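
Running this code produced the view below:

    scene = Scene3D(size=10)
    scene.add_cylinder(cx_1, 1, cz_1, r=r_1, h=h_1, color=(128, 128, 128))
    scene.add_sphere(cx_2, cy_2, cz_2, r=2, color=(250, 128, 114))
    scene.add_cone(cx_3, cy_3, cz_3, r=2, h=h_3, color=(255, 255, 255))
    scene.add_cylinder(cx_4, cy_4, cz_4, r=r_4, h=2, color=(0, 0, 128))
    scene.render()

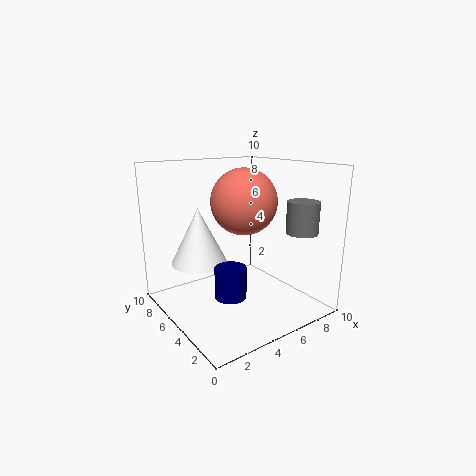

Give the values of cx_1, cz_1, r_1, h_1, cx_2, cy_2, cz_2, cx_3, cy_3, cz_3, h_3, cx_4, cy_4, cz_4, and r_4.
cx_1 = 7, cz_1 = 6, r_1 = 1, h_1 = 2, cx_2 = 4, cy_2 = 3, cz_2 = 8, cx_3 = 3, cy_3 = 7, cz_3 = 3, h_3 = 4, cx_4 = 3, cy_4 = 3, cz_4 = 2, r_4 = 1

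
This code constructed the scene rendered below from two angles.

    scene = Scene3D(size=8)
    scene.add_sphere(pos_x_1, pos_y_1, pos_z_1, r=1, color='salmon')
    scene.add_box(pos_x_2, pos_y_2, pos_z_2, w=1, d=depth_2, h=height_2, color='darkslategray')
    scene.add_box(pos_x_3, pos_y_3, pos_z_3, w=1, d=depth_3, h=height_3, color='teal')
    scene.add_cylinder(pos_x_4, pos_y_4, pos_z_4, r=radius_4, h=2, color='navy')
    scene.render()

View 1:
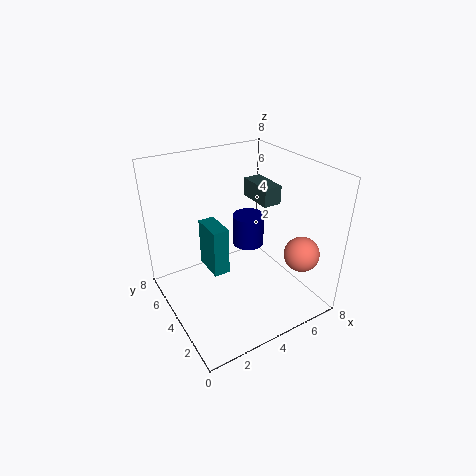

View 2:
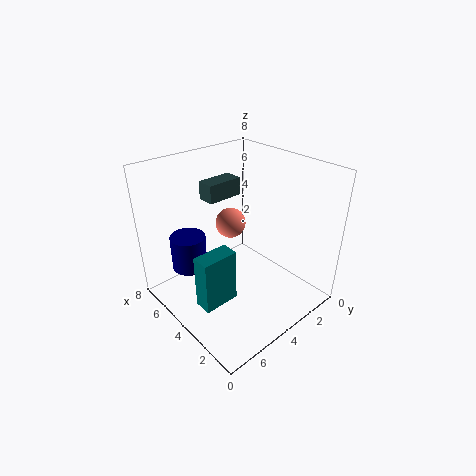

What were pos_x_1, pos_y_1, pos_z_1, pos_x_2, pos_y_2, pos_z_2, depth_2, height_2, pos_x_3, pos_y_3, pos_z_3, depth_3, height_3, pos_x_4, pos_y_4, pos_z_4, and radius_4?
pos_x_1 = 7; pos_y_1 = 2; pos_z_1 = 3; pos_x_2 = 5; pos_y_2 = 3; pos_z_2 = 6; depth_2 = 2; height_2 = 1; pos_x_3 = 3; pos_y_3 = 5; pos_z_3 = 1; depth_3 = 2; height_3 = 3; pos_x_4 = 6; pos_y_4 = 6; pos_z_4 = 2; radius_4 = 1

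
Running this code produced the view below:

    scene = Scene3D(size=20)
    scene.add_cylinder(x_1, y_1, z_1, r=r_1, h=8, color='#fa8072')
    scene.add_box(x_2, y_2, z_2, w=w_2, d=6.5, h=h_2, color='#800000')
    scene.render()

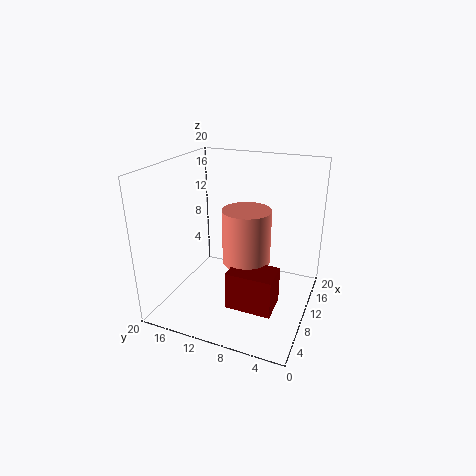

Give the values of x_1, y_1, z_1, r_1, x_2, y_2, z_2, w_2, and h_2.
x_1 = 12; y_1 = 9.5; z_1 = 5.5; r_1 = 3.5; x_2 = 6.5; y_2 = 4; z_2 = 0.5; w_2 = 4.5; h_2 = 5.5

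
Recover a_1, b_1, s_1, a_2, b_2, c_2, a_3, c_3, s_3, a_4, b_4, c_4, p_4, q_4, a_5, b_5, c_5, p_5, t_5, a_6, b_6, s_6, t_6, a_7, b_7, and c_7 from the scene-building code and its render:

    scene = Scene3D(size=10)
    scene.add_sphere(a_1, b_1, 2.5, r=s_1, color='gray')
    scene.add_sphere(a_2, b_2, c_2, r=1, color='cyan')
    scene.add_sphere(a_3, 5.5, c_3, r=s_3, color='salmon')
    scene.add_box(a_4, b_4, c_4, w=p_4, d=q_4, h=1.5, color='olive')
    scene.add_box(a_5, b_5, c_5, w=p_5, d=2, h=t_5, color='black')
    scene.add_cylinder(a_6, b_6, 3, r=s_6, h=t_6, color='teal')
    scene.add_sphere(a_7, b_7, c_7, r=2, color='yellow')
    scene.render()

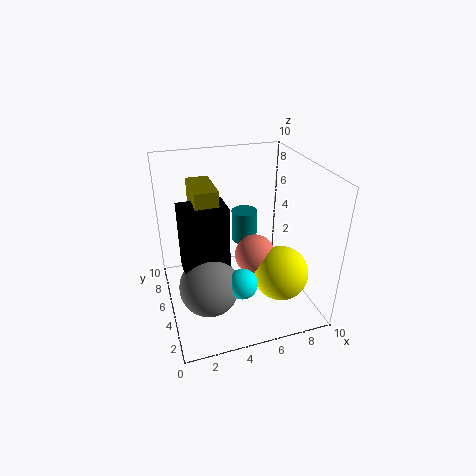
a_1 = 2.5, b_1 = 3.5, s_1 = 2, a_2 = 4.5, b_2 = 2.5, c_2 = 3, a_3 = 6.5, c_3 = 3, s_3 = 1.5, a_4 = 2, b_4 = 4, c_4 = 7.5, p_4 = 1.5, q_4 = 3, a_5 = 1, b_5 = 3.5, c_5 = 3.5, p_5 = 3, t_5 = 4.5, a_6 = 6.5, b_6 = 8, s_6 = 1, t_6 = 2.5, a_7 = 8, b_7 = 4, c_7 = 2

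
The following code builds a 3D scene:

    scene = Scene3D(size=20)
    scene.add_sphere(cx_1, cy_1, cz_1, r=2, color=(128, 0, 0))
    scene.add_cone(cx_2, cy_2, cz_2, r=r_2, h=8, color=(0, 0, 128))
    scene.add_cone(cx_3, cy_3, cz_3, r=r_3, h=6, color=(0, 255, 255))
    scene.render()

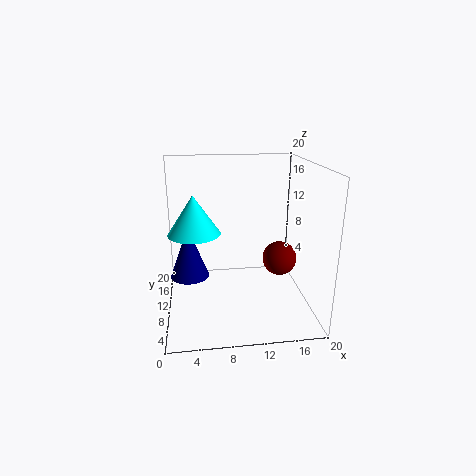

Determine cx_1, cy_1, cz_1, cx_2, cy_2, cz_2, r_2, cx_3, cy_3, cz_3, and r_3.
cx_1 = 14, cy_1 = 3, cz_1 = 10, cx_2 = 3, cy_2 = 15, cz_2 = 2, r_2 = 3, cx_3 = 4, cy_3 = 15, cz_3 = 9, r_3 = 4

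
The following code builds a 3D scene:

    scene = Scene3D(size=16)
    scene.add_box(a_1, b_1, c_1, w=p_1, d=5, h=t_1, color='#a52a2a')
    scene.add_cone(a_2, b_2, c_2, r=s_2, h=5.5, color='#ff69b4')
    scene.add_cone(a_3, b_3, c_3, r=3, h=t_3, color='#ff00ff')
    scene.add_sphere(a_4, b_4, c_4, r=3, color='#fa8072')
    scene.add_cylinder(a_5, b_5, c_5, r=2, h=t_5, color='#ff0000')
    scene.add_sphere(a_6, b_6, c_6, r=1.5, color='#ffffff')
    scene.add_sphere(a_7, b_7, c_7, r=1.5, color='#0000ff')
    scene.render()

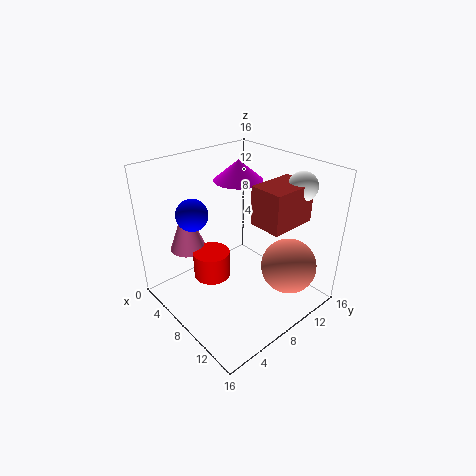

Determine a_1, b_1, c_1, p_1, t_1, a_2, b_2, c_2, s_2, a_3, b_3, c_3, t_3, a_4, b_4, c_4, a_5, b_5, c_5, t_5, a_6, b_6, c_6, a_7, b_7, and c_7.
a_1 = 10.5, b_1 = 7.5, c_1 = 11, p_1 = 3.5, t_1 = 4, a_2 = 4, b_2 = 4, c_2 = 6.5, s_2 = 2, a_3 = 3.5, b_3 = 12, c_3 = 12.5, t_3 = 2.5, a_4 = 13, b_4 = 11, c_4 = 5.5, a_5 = 7, b_5 = 5, c_5 = 4, t_5 = 3, a_6 = 13, b_6 = 12, c_6 = 14.5, a_7 = 8.5, b_7 = 2, c_7 = 13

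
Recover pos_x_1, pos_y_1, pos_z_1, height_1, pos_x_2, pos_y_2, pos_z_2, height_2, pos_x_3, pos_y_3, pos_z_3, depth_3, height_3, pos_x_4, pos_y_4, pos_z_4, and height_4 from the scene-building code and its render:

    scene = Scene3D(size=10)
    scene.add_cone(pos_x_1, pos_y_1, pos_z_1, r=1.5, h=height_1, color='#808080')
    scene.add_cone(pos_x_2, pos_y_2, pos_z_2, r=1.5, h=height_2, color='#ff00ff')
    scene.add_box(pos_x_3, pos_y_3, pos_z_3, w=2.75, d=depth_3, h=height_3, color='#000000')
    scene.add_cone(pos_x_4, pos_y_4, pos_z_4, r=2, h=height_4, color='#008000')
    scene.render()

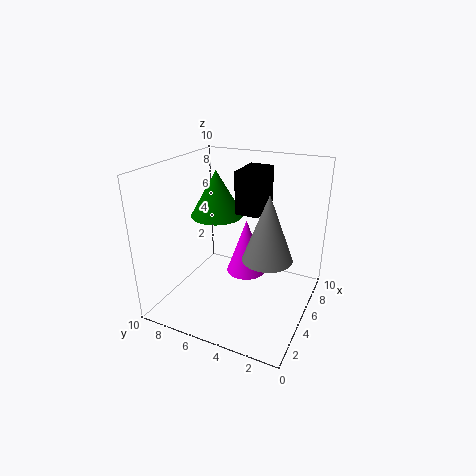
pos_x_1 = 2.75; pos_y_1 = 2; pos_z_1 = 5.25; height_1 = 4; pos_x_2 = 7; pos_y_2 = 5.25; pos_z_2 = 1.25; height_2 = 4.25; pos_x_3 = 5.5; pos_y_3 = 3.75; pos_z_3 = 6.5; depth_3 = 1.75; height_3 = 3; pos_x_4 = 7; pos_y_4 = 7.75; pos_z_4 = 5.5; height_4 = 3.5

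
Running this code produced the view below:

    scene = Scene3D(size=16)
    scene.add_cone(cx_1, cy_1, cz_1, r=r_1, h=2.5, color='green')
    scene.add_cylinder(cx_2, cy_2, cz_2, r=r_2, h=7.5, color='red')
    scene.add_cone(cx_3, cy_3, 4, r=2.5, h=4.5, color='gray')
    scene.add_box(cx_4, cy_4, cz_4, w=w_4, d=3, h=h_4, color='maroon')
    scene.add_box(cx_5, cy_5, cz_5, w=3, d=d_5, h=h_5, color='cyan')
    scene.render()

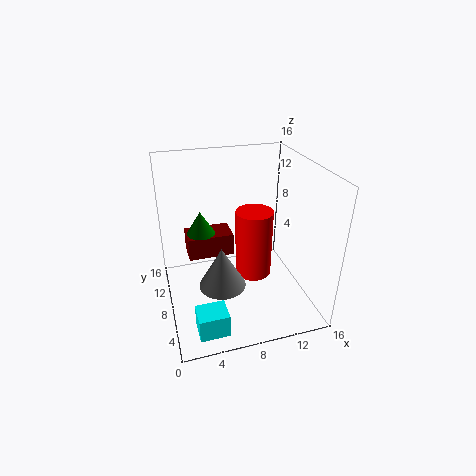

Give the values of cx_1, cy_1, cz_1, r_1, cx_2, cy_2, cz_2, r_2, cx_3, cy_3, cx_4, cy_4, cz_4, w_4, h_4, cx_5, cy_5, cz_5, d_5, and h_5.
cx_1 = 4
cy_1 = 8.5
cz_1 = 9
r_1 = 1.5
cx_2 = 9.5
cy_2 = 7
cz_2 = 4
r_2 = 2
cx_3 = 5.5
cy_3 = 5.5
cx_4 = 2.5
cy_4 = 8
cz_4 = 6
w_4 = 5
h_4 = 2.5
cx_5 = 2
cy_5 = 0.5
cz_5 = 1.5
d_5 = 2.5
h_5 = 2.5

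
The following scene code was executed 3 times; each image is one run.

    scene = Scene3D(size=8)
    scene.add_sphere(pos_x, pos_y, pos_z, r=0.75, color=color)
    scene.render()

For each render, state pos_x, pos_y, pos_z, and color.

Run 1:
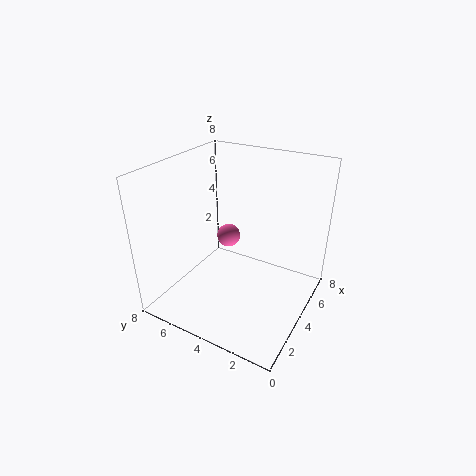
pos_x = 6.25; pos_y = 6; pos_z = 2.5; color = 'hotpink'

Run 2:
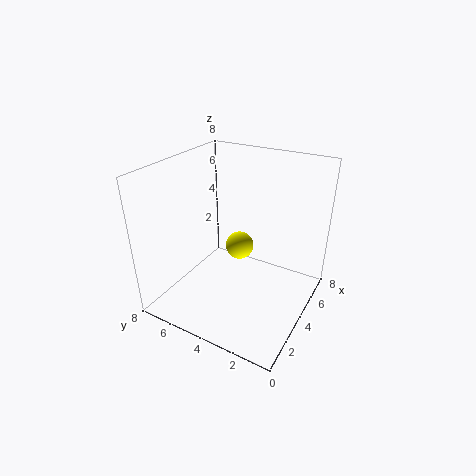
pos_x = 3.75; pos_y = 3.75; pos_z = 3.75; color = 'yellow'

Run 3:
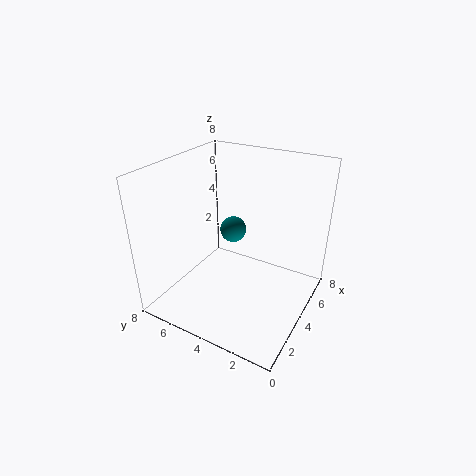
pos_x = 4.75; pos_y = 4.75; pos_z = 4; color = 'teal'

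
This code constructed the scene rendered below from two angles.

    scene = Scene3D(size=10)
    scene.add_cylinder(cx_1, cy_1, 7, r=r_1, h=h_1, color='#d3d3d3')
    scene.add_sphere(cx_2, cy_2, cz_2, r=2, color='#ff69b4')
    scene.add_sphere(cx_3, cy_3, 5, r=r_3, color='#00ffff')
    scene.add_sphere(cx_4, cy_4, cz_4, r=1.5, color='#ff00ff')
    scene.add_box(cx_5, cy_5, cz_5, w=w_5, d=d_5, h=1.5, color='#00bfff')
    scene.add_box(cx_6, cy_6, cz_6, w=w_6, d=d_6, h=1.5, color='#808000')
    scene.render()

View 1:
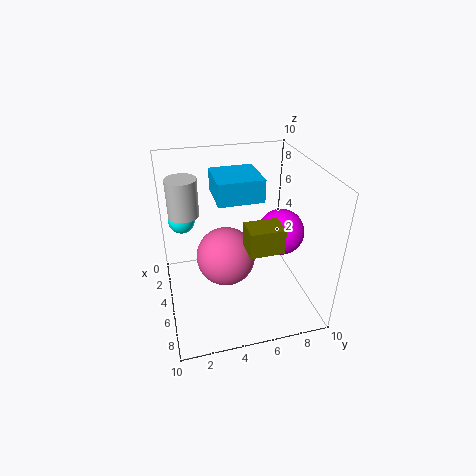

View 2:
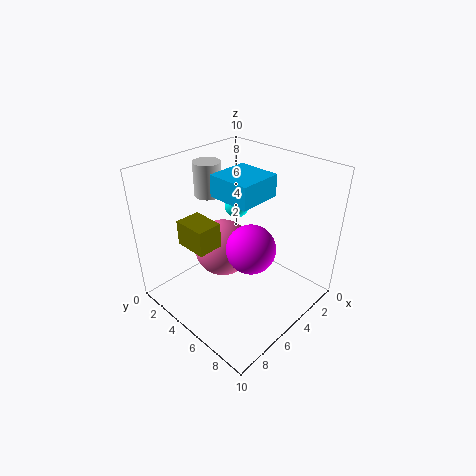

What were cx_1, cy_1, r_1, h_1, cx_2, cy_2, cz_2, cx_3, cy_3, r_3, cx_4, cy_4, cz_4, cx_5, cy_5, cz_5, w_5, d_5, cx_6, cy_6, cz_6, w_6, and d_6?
cx_1 = 4.5
cy_1 = 1.5
r_1 = 1
h_1 = 2.5
cx_2 = 5.5
cy_2 = 4
cz_2 = 4
cx_3 = 1.5
cy_3 = 1.5
r_3 = 1
cx_4 = 6.5
cy_4 = 7.5
cz_4 = 6
cx_5 = 3
cy_5 = 3.5
cz_5 = 8
w_5 = 3
d_5 = 3
cx_6 = 8
cy_6 = 4.5
cz_6 = 6.5
w_6 = 1.5
d_6 = 2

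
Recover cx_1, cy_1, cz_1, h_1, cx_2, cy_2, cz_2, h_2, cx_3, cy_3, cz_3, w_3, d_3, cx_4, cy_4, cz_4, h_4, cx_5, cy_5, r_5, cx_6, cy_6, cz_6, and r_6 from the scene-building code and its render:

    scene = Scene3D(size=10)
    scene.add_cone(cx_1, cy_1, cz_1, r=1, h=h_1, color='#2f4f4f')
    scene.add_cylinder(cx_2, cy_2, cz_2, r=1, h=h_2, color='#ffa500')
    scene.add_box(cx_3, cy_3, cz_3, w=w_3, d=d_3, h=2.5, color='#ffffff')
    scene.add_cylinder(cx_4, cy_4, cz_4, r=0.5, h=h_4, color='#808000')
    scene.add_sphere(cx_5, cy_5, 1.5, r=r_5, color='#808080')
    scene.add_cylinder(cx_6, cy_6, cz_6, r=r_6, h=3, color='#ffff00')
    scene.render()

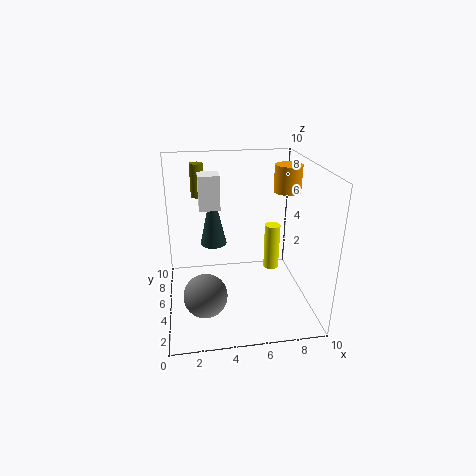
cx_1 = 3.5; cy_1 = 7.5; cz_1 = 3.5; h_1 = 4.5; cx_2 = 9; cy_2 = 7; cz_2 = 7.5; h_2 = 2; cx_3 = 2.5; cy_3 = 6.5; cz_3 = 6.5; w_3 = 1.5; d_3 = 1.5; cx_4 = 2.5; cy_4 = 8.5; cz_4 = 7; h_4 = 2.5; cx_5 = 2.5; cy_5 = 3.5; r_5 = 1.5; cx_6 = 7; cy_6 = 3.5; cz_6 = 3.5; r_6 = 0.5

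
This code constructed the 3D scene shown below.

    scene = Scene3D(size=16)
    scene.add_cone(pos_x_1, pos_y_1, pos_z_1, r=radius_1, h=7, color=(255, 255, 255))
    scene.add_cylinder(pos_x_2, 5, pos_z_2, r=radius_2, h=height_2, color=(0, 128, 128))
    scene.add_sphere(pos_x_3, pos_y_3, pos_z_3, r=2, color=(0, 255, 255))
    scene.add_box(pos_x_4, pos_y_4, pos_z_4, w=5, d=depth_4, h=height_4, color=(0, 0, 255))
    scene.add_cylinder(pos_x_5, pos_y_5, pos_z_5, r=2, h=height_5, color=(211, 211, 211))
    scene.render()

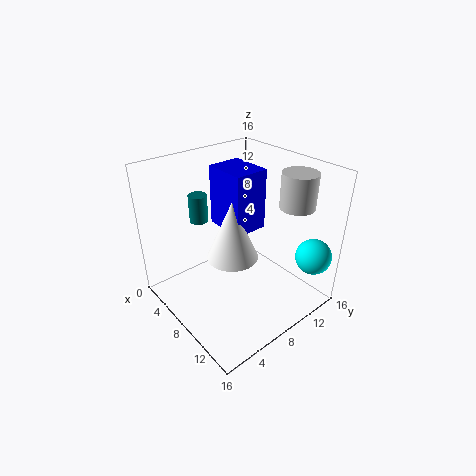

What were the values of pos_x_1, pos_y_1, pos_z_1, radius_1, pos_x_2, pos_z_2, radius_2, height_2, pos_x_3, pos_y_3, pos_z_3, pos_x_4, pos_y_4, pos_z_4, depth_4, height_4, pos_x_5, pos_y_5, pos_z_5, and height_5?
pos_x_1 = 7; pos_y_1 = 8; pos_z_1 = 5; radius_1 = 3; pos_x_2 = 5; pos_z_2 = 10; radius_2 = 1; height_2 = 3; pos_x_3 = 14; pos_y_3 = 14; pos_z_3 = 6; pos_x_4 = 3; pos_y_4 = 8; pos_z_4 = 8; depth_4 = 4; height_4 = 7; pos_x_5 = 11; pos_y_5 = 14; pos_z_5 = 11; height_5 = 4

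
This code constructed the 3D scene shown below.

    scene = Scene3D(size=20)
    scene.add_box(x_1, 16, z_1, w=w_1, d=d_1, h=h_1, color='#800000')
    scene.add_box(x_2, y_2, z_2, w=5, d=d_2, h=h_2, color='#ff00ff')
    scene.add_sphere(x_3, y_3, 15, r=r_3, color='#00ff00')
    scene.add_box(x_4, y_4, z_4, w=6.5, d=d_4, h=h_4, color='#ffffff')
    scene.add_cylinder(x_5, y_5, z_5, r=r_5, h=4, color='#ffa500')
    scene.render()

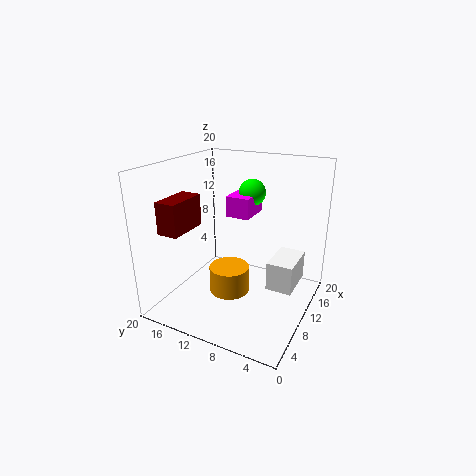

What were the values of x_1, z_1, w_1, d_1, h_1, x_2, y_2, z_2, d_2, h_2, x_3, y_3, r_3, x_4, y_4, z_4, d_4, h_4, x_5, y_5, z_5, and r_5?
x_1 = 4
z_1 = 11
w_1 = 6
d_1 = 3
h_1 = 4.5
x_2 = 12
y_2 = 9.5
z_2 = 12
d_2 = 3.5
h_2 = 3
x_3 = 15.5
y_3 = 10.5
r_3 = 2
x_4 = 13.5
y_4 = 3
z_4 = 0.5
d_4 = 4
h_4 = 4.5
x_5 = 11
y_5 = 12
z_5 = 0.5
r_5 = 3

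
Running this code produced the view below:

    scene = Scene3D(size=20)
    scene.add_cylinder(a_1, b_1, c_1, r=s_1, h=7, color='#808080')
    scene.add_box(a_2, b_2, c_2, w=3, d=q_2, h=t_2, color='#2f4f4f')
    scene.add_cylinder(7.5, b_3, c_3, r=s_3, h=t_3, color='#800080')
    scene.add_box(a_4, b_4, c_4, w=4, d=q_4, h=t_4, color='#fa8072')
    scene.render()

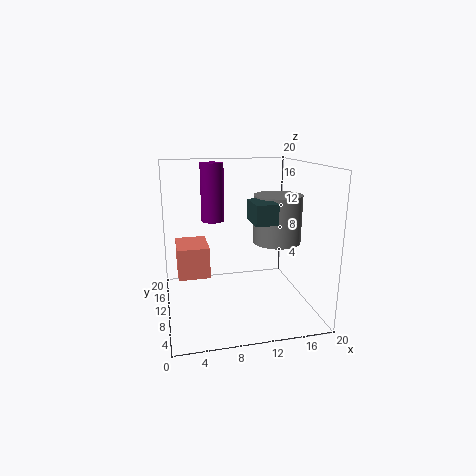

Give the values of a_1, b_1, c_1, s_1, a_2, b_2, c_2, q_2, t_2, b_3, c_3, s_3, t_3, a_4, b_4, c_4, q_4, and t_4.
a_1 = 16.25; b_1 = 11.5; c_1 = 8.5; s_1 = 3.5; a_2 = 11.5; b_2 = 6.25; c_2 = 12.5; q_2 = 4.75; t_2 = 2.75; b_3 = 16.25; c_3 = 11; s_3 = 1.75; t_3 = 8.75; a_4 = 1.5; b_4 = 6; c_4 = 6.25; q_4 = 5.25; t_4 = 4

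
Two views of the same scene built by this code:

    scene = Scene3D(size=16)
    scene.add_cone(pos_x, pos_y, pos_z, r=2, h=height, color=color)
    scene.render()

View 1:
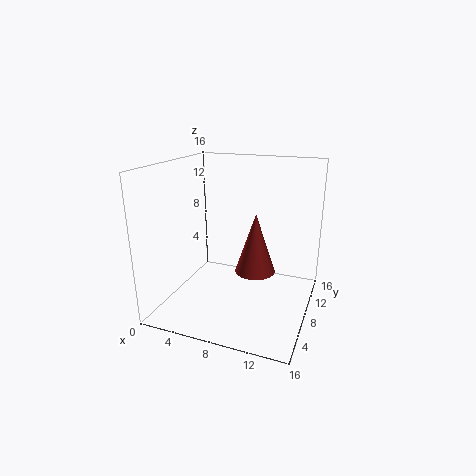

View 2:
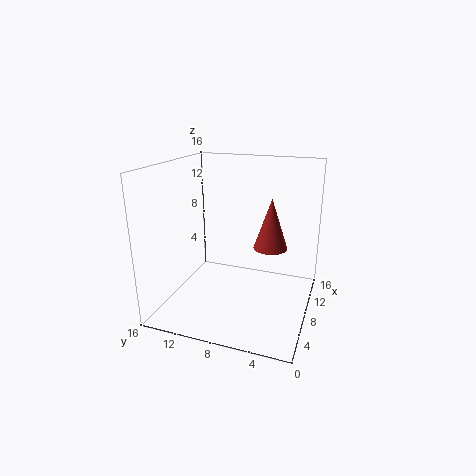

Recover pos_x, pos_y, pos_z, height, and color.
pos_x = 11; pos_y = 5; pos_z = 6; height = 6; color = 'brown'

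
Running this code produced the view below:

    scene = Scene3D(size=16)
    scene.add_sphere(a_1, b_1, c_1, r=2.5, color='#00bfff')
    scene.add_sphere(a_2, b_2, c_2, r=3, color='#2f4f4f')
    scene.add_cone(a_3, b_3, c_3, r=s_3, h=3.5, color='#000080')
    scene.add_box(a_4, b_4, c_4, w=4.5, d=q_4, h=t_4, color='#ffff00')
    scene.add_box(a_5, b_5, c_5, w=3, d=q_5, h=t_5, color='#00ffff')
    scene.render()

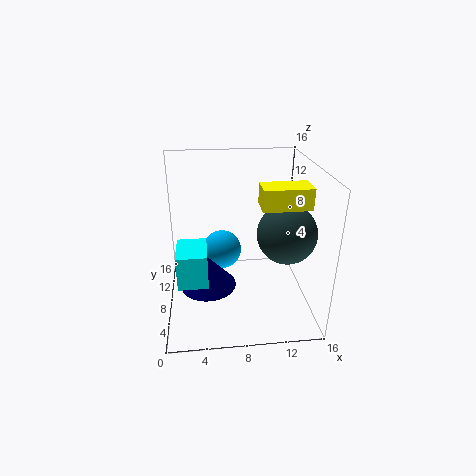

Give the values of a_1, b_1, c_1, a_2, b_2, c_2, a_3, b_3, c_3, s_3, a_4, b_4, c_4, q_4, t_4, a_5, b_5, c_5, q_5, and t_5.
a_1 = 6.5; b_1 = 13.5; c_1 = 3.5; a_2 = 12.5; b_2 = 4.5; c_2 = 10; a_3 = 4.5; b_3 = 6; c_3 = 3.5; s_3 = 3; a_4 = 9.5; b_4 = 2; c_4 = 13.5; q_4 = 2.5; t_4 = 2; a_5 = 1.5; b_5 = 2.5; c_5 = 5.5; q_5 = 4; t_5 = 3.5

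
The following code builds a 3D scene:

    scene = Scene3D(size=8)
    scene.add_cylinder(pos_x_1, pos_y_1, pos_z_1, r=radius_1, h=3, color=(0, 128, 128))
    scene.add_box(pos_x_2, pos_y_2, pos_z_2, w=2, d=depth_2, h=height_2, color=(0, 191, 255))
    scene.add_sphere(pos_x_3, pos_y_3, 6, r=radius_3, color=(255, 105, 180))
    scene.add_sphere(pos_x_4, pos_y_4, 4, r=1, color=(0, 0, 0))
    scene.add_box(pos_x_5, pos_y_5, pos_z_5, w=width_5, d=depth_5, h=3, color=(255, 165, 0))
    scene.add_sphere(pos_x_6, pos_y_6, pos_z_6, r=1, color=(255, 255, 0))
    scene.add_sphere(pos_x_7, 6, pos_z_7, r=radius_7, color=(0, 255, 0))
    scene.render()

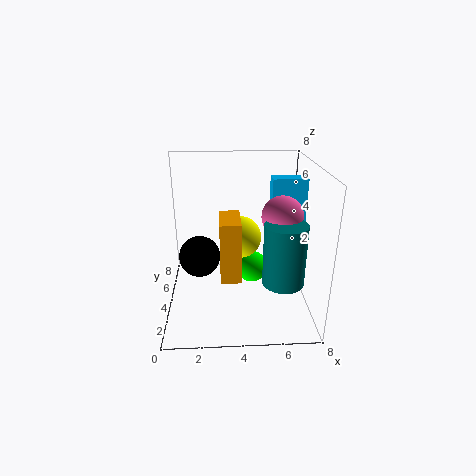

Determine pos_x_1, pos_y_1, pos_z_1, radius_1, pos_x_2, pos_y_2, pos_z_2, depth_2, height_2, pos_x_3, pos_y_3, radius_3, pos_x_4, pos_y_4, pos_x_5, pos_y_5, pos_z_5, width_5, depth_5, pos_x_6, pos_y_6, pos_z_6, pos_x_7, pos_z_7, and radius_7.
pos_x_1 = 6; pos_y_1 = 1; pos_z_1 = 3; radius_1 = 1; pos_x_2 = 6; pos_y_2 = 5; pos_z_2 = 4; depth_2 = 1; height_2 = 3; pos_x_3 = 6; pos_y_3 = 2; radius_3 = 1; pos_x_4 = 2; pos_y_4 = 2; pos_x_5 = 3; pos_y_5 = 1; pos_z_5 = 3; width_5 = 1; depth_5 = 2; pos_x_6 = 4; pos_y_6 = 2; pos_z_6 = 5; pos_x_7 = 5; pos_z_7 = 1; radius_7 = 1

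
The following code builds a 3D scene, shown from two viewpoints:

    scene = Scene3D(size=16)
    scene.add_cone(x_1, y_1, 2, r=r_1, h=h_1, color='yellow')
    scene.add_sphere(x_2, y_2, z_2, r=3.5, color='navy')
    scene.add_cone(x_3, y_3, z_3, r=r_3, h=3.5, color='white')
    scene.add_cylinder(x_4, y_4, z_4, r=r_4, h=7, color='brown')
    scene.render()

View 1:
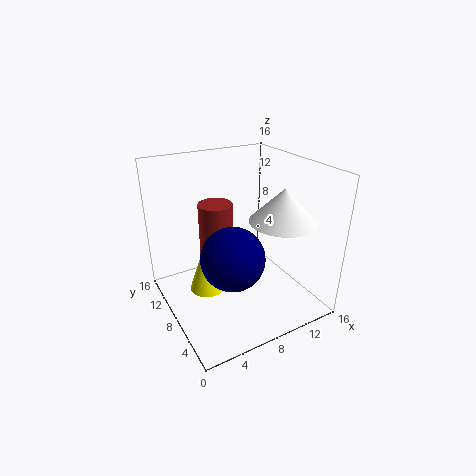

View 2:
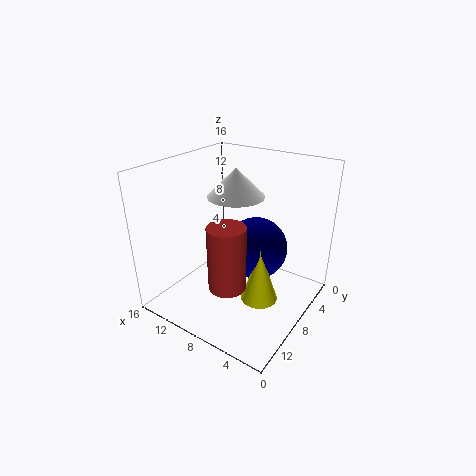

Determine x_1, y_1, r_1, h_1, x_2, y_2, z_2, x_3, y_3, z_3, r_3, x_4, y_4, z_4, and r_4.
x_1 = 4.5; y_1 = 9; r_1 = 2; h_1 = 6; x_2 = 6.5; y_2 = 6.5; z_2 = 6.5; x_3 = 11; y_3 = 4; z_3 = 11; r_3 = 3.5; x_4 = 7; y_4 = 11.5; z_4 = 4; r_4 = 2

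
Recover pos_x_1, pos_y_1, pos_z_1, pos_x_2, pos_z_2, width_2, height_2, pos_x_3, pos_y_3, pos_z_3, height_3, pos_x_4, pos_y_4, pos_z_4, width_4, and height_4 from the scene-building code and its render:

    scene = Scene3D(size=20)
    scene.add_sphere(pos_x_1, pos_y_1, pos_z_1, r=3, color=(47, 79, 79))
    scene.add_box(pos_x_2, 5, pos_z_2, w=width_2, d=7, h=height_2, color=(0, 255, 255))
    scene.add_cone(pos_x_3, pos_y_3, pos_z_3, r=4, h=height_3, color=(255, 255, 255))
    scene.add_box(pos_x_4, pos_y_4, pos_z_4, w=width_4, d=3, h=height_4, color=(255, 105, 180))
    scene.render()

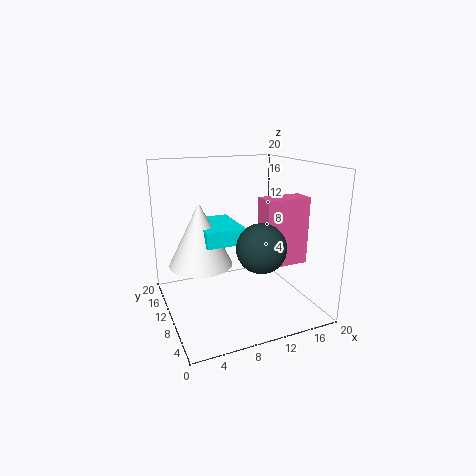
pos_x_1 = 10, pos_y_1 = 3, pos_z_1 = 11, pos_x_2 = 4, pos_z_2 = 11, width_2 = 5, height_2 = 2, pos_x_3 = 4, pos_y_3 = 8, pos_z_3 = 8, height_3 = 8, pos_x_4 = 12, pos_y_4 = 5, pos_z_4 = 7, width_4 = 6, height_4 = 9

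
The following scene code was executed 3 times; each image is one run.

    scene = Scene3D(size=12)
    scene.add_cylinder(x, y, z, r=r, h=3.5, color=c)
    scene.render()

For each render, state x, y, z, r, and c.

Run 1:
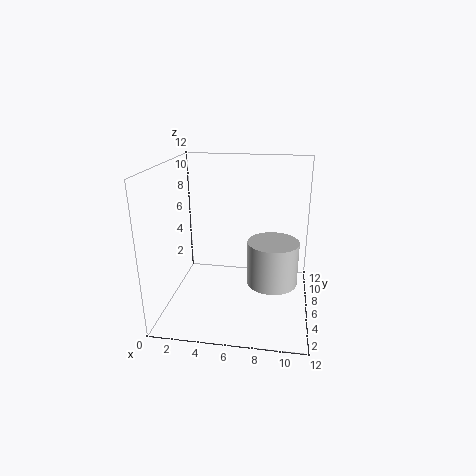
x = 9
y = 4.5
z = 3
r = 2
c = 'lightgray'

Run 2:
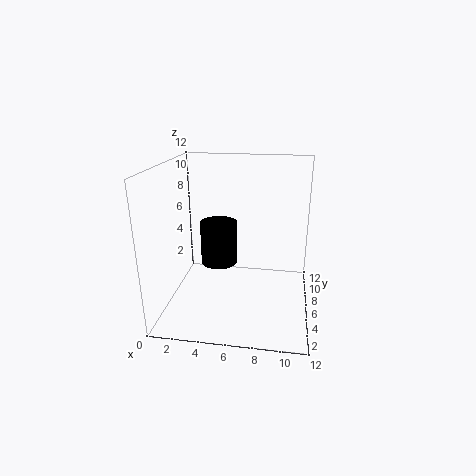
x = 4.5
y = 5.5
z = 4
r = 1.5
c = 'black'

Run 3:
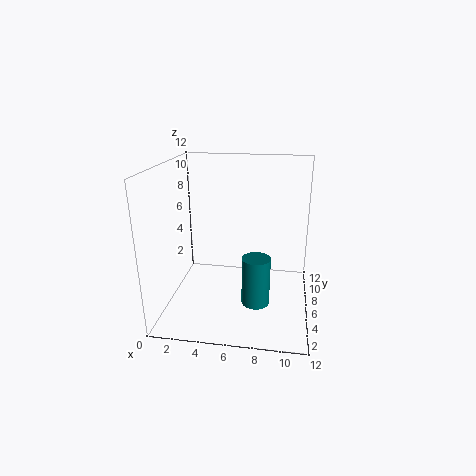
x = 8
y = 1.5
z = 3
r = 1
c = 'teal'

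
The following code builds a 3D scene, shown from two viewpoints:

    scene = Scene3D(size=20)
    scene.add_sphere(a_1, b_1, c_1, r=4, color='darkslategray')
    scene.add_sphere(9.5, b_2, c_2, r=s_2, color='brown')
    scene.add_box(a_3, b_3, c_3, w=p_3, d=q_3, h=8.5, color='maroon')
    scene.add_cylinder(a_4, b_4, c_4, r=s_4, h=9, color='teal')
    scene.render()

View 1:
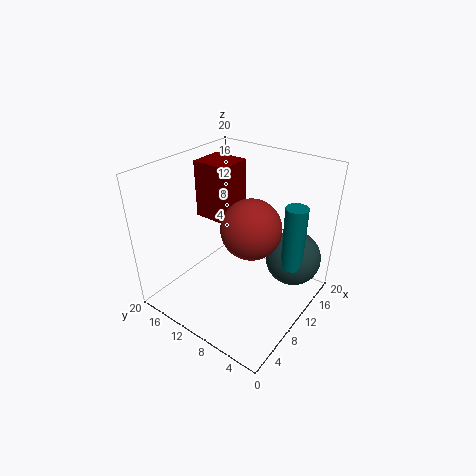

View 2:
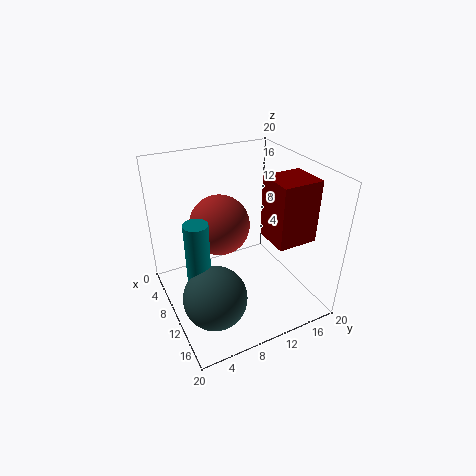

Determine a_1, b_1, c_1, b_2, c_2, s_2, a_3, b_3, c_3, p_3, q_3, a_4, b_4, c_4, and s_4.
a_1 = 15.5, b_1 = 4, c_1 = 6, b_2 = 7.5, c_2 = 12.5, s_2 = 4, a_3 = 11, b_3 = 13, c_3 = 10.5, p_3 = 5, q_3 = 5.5, a_4 = 13, b_4 = 3, c_4 = 6.5, s_4 = 1.5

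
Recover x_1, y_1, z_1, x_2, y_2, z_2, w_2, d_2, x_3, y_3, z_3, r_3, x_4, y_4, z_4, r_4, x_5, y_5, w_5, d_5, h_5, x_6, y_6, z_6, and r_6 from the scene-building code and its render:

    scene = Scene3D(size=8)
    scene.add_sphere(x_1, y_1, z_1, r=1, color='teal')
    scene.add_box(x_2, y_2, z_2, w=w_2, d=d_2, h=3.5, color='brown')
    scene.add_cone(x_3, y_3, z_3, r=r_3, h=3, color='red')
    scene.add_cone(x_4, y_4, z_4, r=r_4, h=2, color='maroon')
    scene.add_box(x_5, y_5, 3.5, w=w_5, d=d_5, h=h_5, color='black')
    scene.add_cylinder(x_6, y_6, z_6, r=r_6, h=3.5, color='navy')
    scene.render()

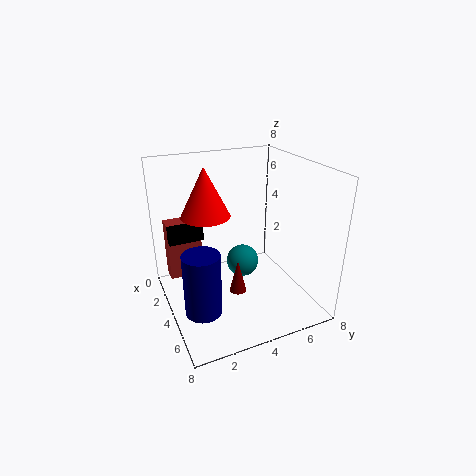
x_1 = 2.5; y_1 = 5; z_1 = 1.5; x_2 = 1; y_2 = 0.5; z_2 = 1; w_2 = 1; d_2 = 2; x_3 = 1.5; y_3 = 3; z_3 = 4.5; r_3 = 1.5; x_4 = 4; y_4 = 4; z_4 = 0.5; r_4 = 0.5; x_5 = 1; y_5 = 0.5; w_5 = 1.5; d_5 = 2; h_5 = 1; x_6 = 5; y_6 = 1.5; z_6 = 0.5; r_6 = 1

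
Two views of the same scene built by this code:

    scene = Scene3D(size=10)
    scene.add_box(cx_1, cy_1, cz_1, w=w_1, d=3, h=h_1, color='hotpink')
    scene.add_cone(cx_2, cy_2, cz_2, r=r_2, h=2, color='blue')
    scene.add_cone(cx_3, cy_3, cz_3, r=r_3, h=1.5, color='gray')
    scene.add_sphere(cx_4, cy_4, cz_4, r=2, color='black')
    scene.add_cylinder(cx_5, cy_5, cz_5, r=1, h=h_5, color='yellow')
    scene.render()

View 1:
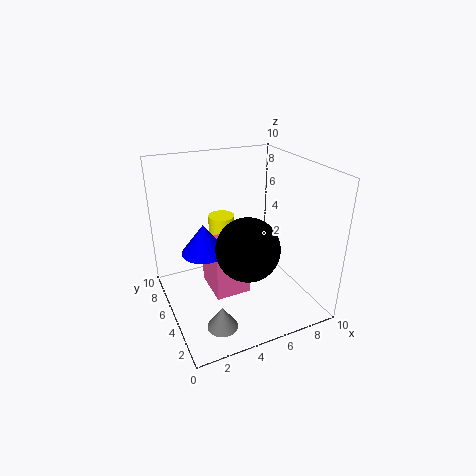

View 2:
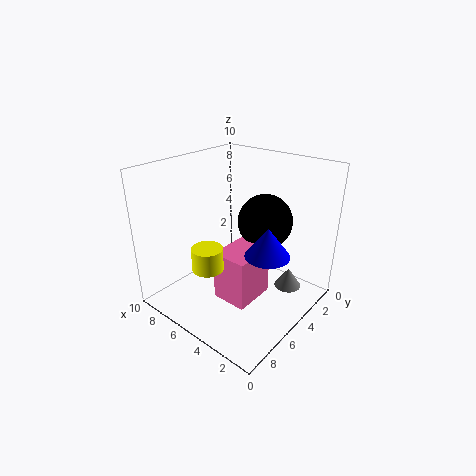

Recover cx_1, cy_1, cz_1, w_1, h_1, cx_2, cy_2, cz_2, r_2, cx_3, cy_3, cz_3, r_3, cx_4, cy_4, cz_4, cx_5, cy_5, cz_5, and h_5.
cx_1 = 3, cy_1 = 4, cz_1 = 1, w_1 = 2.5, h_1 = 3.5, cx_2 = 2.5, cy_2 = 5, cz_2 = 4.5, r_2 = 1.5, cx_3 = 2.5, cy_3 = 2, cz_3 = 0.5, r_3 = 1, cx_4 = 4.5, cy_4 = 2.5, cz_4 = 5.5, cx_5 = 5, cy_5 = 8, cz_5 = 4, h_5 = 1.5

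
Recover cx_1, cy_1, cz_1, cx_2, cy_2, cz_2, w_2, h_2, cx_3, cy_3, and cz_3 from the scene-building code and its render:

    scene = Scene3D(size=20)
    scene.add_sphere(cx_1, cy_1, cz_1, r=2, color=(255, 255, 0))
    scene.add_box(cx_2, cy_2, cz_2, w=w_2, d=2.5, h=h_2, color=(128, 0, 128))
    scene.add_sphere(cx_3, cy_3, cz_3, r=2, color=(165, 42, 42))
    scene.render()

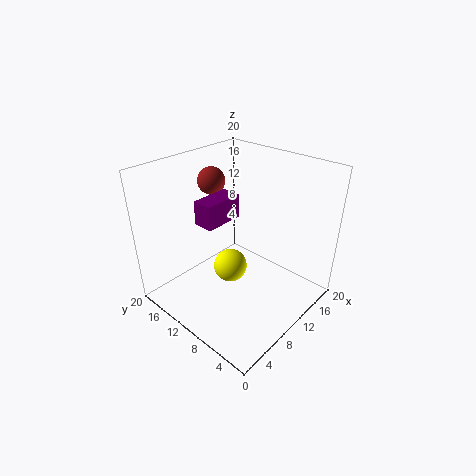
cx_1 = 5; cy_1 = 6.75; cz_1 = 9.75; cx_2 = 3.5; cy_2 = 8.5; cz_2 = 14.5; w_2 = 5; h_2 = 3; cx_3 = 11.5; cy_3 = 16.5; cz_3 = 16.25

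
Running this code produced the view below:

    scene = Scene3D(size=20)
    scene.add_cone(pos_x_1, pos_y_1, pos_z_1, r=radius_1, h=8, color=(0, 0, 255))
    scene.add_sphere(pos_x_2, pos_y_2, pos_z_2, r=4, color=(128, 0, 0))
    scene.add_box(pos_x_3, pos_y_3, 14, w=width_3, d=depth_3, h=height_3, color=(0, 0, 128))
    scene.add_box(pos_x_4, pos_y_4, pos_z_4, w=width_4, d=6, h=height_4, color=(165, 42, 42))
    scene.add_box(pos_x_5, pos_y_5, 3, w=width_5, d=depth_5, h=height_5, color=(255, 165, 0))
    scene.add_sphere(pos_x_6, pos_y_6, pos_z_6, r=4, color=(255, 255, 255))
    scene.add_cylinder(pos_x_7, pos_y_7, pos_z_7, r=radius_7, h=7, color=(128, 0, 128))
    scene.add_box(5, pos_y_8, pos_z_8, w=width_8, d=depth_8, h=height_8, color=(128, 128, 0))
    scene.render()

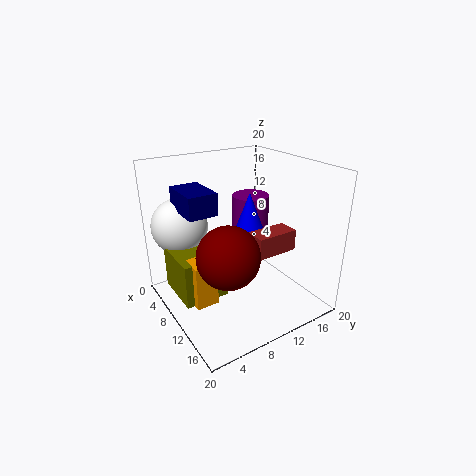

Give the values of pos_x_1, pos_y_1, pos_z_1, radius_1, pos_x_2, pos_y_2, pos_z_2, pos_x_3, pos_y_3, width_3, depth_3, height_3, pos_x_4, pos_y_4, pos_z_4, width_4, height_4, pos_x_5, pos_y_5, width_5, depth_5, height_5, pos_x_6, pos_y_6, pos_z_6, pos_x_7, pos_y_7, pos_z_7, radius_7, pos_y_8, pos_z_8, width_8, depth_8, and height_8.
pos_x_1 = 7
pos_y_1 = 14
pos_z_1 = 7
radius_1 = 3
pos_x_2 = 14
pos_y_2 = 6
pos_z_2 = 10
pos_x_3 = 4
pos_y_3 = 3
width_3 = 6
depth_3 = 4
height_3 = 3
pos_x_4 = 11
pos_y_4 = 11
pos_z_4 = 8
width_4 = 3
height_4 = 3
pos_x_5 = 10
pos_y_5 = 2
width_5 = 3
depth_5 = 3
height_5 = 6
pos_x_6 = 4
pos_y_6 = 4
pos_z_6 = 11
pos_x_7 = 3
pos_y_7 = 17
pos_z_7 = 6
radius_7 = 3
pos_y_8 = 1
pos_z_8 = 3
width_8 = 7
depth_8 = 6
height_8 = 6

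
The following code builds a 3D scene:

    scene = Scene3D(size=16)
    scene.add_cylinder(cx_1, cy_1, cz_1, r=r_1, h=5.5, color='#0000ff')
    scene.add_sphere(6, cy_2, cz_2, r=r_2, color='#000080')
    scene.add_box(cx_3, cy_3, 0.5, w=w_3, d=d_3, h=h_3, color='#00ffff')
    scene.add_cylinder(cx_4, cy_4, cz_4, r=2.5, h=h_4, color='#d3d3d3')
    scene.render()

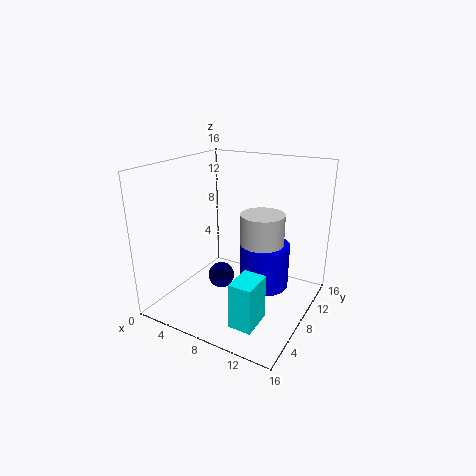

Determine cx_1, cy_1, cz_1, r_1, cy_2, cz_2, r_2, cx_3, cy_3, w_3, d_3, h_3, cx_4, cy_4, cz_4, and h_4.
cx_1 = 9.5
cy_1 = 12
cz_1 = 0.5
r_1 = 3
cy_2 = 7.5
cz_2 = 3
r_2 = 1.5
cx_3 = 10
cy_3 = 2.5
w_3 = 2.5
d_3 = 3.5
h_3 = 5
cx_4 = 10
cy_4 = 10
cz_4 = 7
h_4 = 3.5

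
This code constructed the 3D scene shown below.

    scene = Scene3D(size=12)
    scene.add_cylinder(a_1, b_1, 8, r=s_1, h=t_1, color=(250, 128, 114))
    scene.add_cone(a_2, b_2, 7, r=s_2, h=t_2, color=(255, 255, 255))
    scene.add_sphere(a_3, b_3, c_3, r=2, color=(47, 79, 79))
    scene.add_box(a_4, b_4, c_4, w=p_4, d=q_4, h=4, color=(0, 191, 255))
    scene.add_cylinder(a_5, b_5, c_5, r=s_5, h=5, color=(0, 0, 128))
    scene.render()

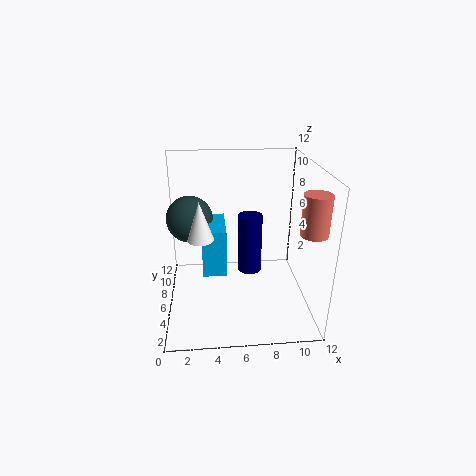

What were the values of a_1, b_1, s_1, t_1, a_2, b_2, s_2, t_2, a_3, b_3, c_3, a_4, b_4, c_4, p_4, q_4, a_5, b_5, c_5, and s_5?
a_1 = 11; b_1 = 2; s_1 = 1; t_1 = 3; a_2 = 3; b_2 = 4; s_2 = 1; t_2 = 3; a_3 = 2; b_3 = 8; c_3 = 7; a_4 = 3; b_4 = 5; c_4 = 3; p_4 = 2; q_4 = 4; a_5 = 7; b_5 = 6; c_5 = 3; s_5 = 1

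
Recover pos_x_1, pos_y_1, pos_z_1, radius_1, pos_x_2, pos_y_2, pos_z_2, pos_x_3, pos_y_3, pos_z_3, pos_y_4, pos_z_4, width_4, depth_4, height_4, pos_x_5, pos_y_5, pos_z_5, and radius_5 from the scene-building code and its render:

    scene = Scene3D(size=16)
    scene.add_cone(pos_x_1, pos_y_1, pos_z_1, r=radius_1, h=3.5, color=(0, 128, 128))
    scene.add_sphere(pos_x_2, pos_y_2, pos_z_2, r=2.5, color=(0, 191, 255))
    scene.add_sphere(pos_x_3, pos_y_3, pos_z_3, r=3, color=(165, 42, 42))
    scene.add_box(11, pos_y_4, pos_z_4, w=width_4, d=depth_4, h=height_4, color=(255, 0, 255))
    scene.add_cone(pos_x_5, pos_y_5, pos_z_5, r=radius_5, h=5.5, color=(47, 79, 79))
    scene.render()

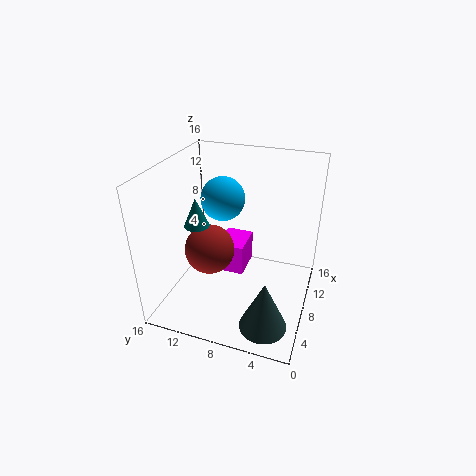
pos_x_1 = 9; pos_y_1 = 13.5; pos_z_1 = 8; radius_1 = 1.5; pos_x_2 = 10; pos_y_2 = 10.5; pos_z_2 = 11.5; pos_x_3 = 9; pos_y_3 = 12; pos_z_3 = 5; pos_y_4 = 8.5; pos_z_4 = 0.5; width_4 = 4.5; depth_4 = 3.5; height_4 = 4; pos_x_5 = 3; pos_y_5 = 3.5; pos_z_5 = 1; radius_5 = 2.5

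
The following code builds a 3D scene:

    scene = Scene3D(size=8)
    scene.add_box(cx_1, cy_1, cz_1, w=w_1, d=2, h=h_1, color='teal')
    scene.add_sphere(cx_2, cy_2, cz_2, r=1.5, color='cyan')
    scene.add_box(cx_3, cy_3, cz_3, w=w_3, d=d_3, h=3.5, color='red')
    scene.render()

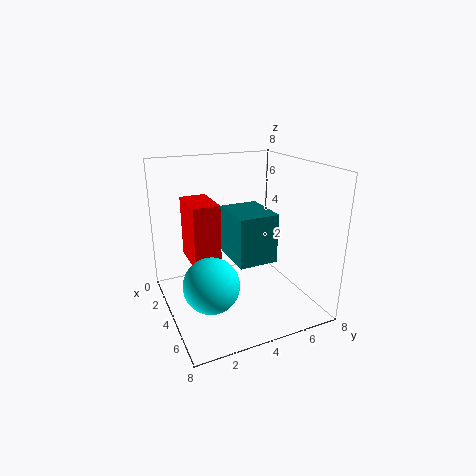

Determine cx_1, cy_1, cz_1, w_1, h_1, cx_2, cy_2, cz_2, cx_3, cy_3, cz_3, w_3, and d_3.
cx_1 = 4, cy_1 = 3, cz_1 = 3.5, w_1 = 2.5, h_1 = 2.5, cx_2 = 5, cy_2 = 2, cz_2 = 2, cx_3 = 1.5, cy_3 = 1.5, cz_3 = 2.5, w_3 = 2.5, d_3 = 1.5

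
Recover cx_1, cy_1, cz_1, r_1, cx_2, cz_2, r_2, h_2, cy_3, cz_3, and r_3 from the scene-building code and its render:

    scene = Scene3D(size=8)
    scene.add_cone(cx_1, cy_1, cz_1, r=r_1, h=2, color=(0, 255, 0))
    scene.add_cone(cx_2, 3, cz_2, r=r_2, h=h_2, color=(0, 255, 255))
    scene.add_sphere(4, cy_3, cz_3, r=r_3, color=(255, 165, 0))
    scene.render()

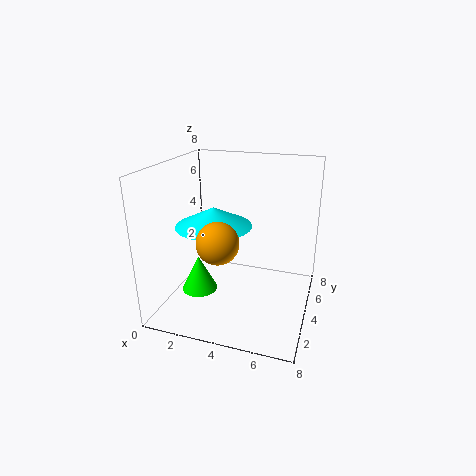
cx_1 = 2
cy_1 = 3
cz_1 = 1
r_1 = 1
cx_2 = 3
cz_2 = 5
r_2 = 2
h_2 = 1
cy_3 = 1
cz_3 = 5
r_3 = 1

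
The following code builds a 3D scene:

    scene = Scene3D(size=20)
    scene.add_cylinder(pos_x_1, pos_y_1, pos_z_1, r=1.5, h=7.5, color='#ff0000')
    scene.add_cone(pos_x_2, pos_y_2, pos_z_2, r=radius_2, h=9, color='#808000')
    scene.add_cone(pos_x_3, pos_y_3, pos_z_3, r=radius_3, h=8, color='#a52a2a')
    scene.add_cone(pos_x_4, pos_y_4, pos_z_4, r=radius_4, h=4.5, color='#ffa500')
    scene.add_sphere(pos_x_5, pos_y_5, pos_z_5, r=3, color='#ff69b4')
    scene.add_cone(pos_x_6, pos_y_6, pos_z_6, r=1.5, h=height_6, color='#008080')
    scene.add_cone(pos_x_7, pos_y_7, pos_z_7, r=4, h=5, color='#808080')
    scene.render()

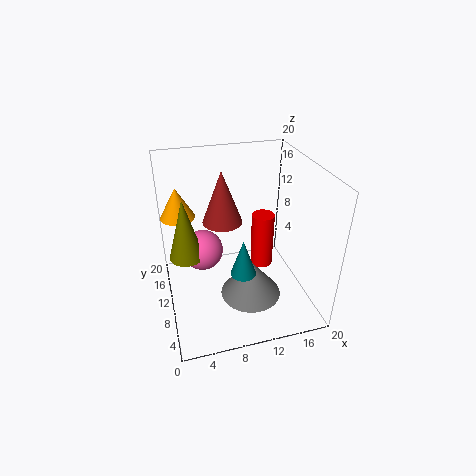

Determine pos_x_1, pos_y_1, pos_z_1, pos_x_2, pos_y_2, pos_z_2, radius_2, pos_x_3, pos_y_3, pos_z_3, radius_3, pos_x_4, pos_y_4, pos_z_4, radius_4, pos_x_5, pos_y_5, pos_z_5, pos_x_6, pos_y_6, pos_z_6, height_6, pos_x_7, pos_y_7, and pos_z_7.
pos_x_1 = 13, pos_y_1 = 8.5, pos_z_1 = 6.5, pos_x_2 = 3, pos_y_2 = 12.5, pos_z_2 = 6.5, radius_2 = 2.5, pos_x_3 = 9, pos_y_3 = 15, pos_z_3 = 10, radius_3 = 3, pos_x_4 = 2.5, pos_y_4 = 15.5, pos_z_4 = 11.5, radius_4 = 2.5, pos_x_5 = 5.5, pos_y_5 = 13.5, pos_z_5 = 6.5, pos_x_6 = 8.5, pos_y_6 = 2.5, pos_z_6 = 10, height_6 = 4.5, pos_x_7 = 10.5, pos_y_7 = 5.5, pos_z_7 = 4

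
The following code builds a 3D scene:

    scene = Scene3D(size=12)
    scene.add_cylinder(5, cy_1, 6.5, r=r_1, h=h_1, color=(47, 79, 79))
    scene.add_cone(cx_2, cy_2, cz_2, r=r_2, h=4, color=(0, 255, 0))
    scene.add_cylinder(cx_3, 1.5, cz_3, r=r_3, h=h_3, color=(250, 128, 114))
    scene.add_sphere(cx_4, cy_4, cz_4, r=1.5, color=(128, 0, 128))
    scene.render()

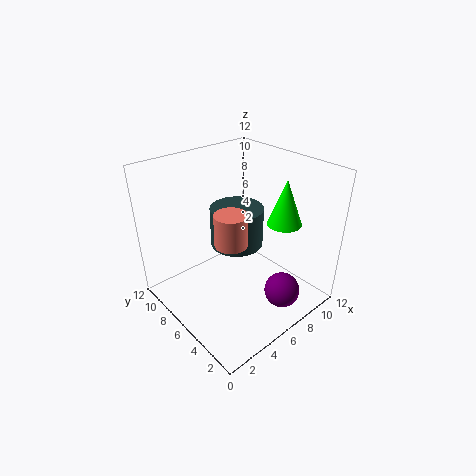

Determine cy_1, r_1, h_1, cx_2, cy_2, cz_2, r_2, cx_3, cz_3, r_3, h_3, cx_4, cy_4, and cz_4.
cy_1 = 5
r_1 = 2
h_1 = 3
cx_2 = 10
cy_2 = 4.5
cz_2 = 6.5
r_2 = 1.5
cx_3 = 1.5
cz_3 = 9.5
r_3 = 1
h_3 = 2
cx_4 = 8
cy_4 = 2.5
cz_4 = 1.5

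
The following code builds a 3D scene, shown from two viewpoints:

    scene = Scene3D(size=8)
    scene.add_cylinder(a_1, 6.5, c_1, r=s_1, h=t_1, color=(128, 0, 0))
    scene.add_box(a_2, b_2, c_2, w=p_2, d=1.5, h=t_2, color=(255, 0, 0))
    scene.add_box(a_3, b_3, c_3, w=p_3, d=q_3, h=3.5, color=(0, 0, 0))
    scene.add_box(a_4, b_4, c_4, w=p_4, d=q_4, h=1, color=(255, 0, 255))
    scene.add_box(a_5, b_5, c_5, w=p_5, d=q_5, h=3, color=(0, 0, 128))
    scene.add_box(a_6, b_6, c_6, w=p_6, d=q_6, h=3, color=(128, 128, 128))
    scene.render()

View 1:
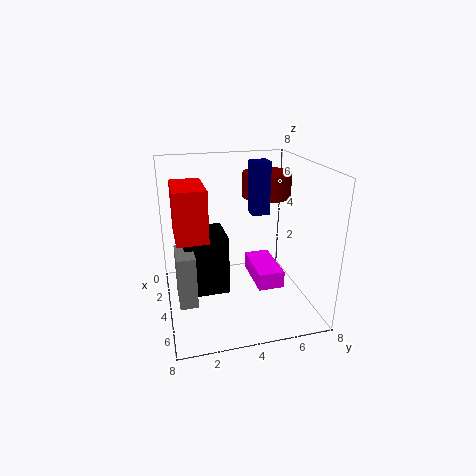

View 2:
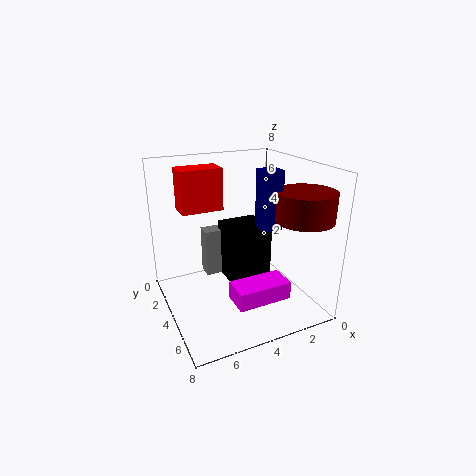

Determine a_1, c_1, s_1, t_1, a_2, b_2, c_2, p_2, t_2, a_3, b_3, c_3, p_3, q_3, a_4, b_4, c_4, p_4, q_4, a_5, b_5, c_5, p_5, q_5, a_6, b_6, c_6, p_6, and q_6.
a_1 = 1.5
c_1 = 5.5
s_1 = 1.5
t_1 = 1.5
a_2 = 4
b_2 = 0.5
c_2 = 5
p_2 = 2.5
t_2 = 2.5
a_3 = 1.5
b_3 = 1
c_3 = 0.5
p_3 = 2.5
q_3 = 2.5
a_4 = 2
b_4 = 5
c_4 = 1
p_4 = 3
q_4 = 1.5
a_5 = 2.5
b_5 = 5
c_5 = 5
p_5 = 1
q_5 = 1
a_6 = 3
b_6 = 0.5
c_6 = 0.5
p_6 = 2
q_6 = 1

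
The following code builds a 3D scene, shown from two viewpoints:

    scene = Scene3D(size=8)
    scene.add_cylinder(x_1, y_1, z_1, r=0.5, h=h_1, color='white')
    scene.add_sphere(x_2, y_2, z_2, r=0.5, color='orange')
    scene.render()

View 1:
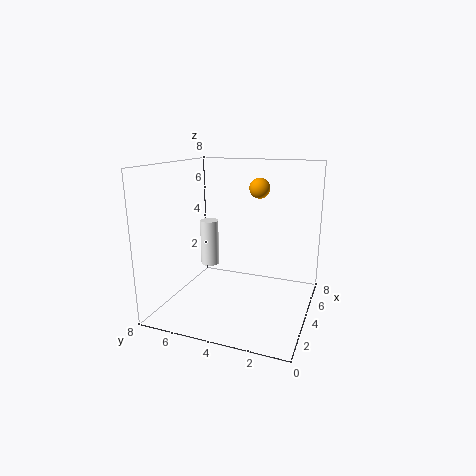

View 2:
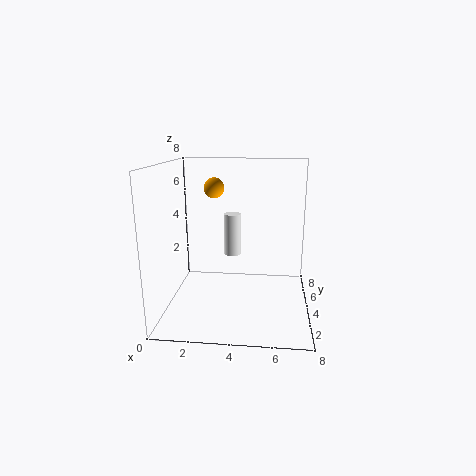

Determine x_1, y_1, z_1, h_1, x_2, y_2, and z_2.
x_1 = 3.5; y_1 = 5.5; z_1 = 2.5; h_1 = 2.5; x_2 = 3; y_2 = 2.5; z_2 = 7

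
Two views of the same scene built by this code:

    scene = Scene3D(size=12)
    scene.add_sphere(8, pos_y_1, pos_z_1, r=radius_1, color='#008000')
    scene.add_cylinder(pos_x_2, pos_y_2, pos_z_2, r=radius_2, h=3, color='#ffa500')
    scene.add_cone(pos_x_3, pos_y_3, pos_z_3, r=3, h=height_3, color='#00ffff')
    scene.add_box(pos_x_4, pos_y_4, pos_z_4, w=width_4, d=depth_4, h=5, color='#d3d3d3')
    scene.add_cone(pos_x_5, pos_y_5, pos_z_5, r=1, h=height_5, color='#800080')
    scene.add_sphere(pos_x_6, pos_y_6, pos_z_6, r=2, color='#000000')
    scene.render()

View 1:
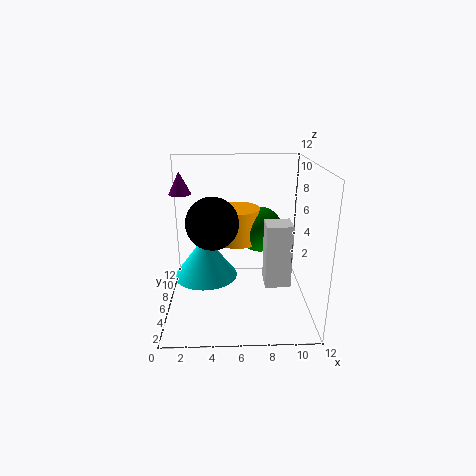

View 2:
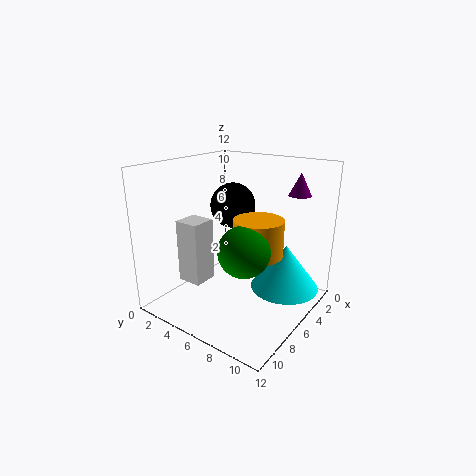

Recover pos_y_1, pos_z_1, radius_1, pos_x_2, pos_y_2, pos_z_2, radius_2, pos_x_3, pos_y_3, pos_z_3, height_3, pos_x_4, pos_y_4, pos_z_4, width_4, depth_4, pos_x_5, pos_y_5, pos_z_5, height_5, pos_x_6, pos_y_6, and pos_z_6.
pos_y_1 = 8; pos_z_1 = 6; radius_1 = 2; pos_x_2 = 6; pos_y_2 = 8; pos_z_2 = 5; radius_2 = 2; pos_x_3 = 3; pos_y_3 = 9; pos_z_3 = 1; height_3 = 4; pos_x_4 = 8; pos_y_4 = 3; pos_z_4 = 3; width_4 = 2; depth_4 = 2; pos_x_5 = 1; pos_y_5 = 9; pos_z_5 = 9; height_5 = 2; pos_x_6 = 4; pos_y_6 = 4; pos_z_6 = 8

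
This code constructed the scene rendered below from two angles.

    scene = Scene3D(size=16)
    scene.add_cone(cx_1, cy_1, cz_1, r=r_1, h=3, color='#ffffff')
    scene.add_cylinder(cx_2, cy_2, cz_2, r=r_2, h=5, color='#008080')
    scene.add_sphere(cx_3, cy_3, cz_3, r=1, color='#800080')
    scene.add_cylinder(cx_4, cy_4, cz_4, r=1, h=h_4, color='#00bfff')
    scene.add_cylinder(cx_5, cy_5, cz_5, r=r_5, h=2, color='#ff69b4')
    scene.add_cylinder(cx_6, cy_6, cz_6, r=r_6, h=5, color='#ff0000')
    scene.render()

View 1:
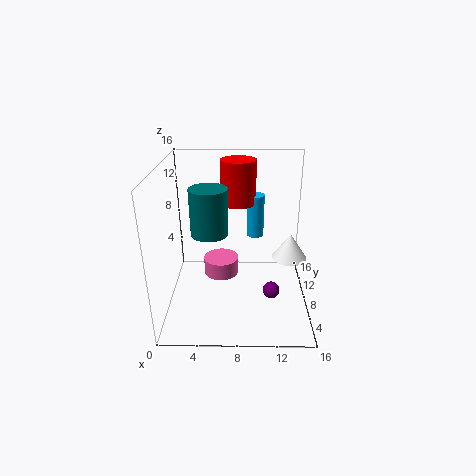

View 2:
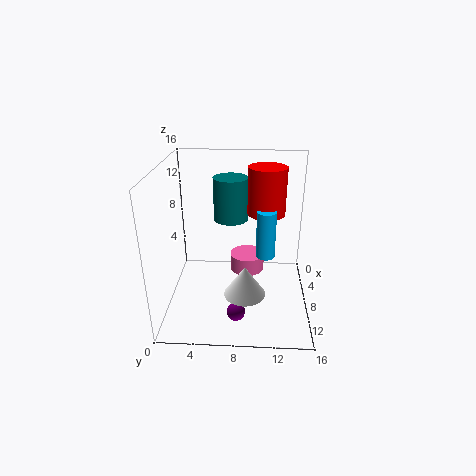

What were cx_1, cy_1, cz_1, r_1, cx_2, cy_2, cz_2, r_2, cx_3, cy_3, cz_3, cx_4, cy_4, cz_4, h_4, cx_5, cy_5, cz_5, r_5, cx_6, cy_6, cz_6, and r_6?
cx_1 = 14, cy_1 = 9, cz_1 = 5, r_1 = 2, cx_2 = 5, cy_2 = 7, cz_2 = 9, r_2 = 2, cx_3 = 12, cy_3 = 8, cz_3 = 1, cx_4 = 10, cy_4 = 11, cz_4 = 7, h_4 = 5, cx_5 = 6, cy_5 = 9, cz_5 = 3, r_5 = 2, cx_6 = 8, cy_6 = 11, cz_6 = 11, r_6 = 2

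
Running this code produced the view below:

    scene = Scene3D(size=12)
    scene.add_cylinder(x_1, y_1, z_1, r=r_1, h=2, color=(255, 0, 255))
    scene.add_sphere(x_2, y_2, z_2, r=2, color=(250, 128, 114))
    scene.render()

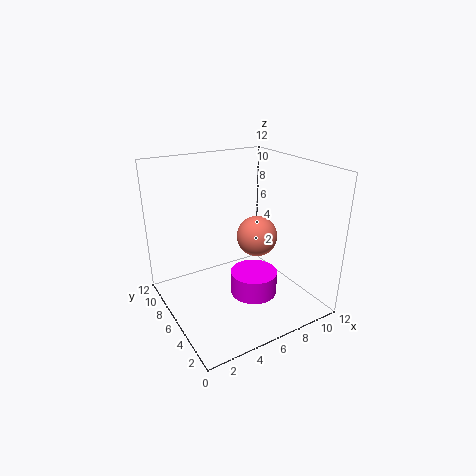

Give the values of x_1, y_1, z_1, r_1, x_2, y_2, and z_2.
x_1 = 7; y_1 = 5; z_1 = 1; r_1 = 2; x_2 = 10; y_2 = 9; z_2 = 4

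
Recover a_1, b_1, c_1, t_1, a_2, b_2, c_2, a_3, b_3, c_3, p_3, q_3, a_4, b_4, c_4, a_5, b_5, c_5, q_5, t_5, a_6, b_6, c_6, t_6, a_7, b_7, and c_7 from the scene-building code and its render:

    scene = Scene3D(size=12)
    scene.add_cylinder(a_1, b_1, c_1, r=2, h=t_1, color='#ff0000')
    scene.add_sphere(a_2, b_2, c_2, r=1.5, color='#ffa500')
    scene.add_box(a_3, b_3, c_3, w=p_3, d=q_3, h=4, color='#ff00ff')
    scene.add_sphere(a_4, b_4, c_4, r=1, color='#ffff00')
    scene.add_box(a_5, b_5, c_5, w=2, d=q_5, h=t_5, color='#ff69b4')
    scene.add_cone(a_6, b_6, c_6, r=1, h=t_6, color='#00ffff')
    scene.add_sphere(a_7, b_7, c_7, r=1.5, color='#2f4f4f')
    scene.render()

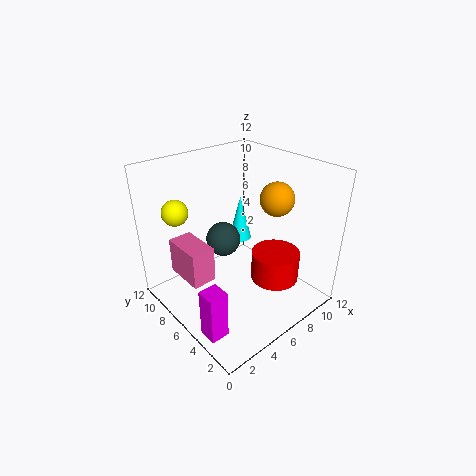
a_1 = 8; b_1 = 3.5; c_1 = 2.5; t_1 = 2.5; a_2 = 10; b_2 = 5.5; c_2 = 8.5; a_3 = 0.5; b_3 = 2.5; c_3 = 0.5; p_3 = 1.5; q_3 = 1.5; a_4 = 1.5; b_4 = 8; c_4 = 9; a_5 = 1.5; b_5 = 6; c_5 = 3; q_5 = 3.5; t_5 = 3; a_6 = 8; b_6 = 8; c_6 = 4.5; t_6 = 4; a_7 = 6; b_7 = 8; c_7 = 5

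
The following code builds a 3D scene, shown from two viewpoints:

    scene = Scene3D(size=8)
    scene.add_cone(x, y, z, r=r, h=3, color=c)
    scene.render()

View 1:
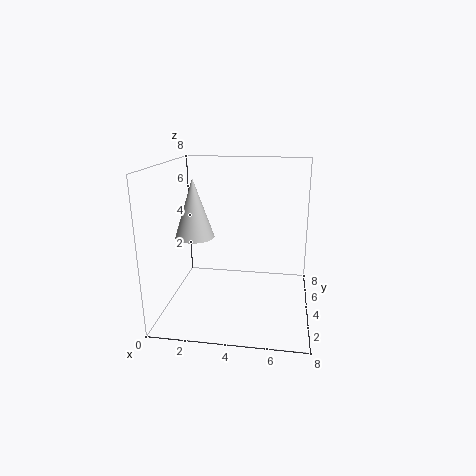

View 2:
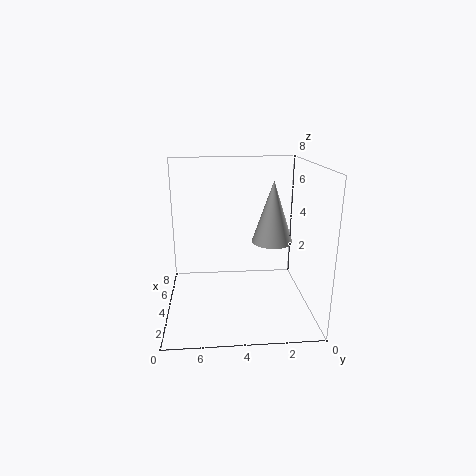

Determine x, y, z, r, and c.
x = 2; y = 2.5; z = 4.5; r = 1; c = 'lightgray'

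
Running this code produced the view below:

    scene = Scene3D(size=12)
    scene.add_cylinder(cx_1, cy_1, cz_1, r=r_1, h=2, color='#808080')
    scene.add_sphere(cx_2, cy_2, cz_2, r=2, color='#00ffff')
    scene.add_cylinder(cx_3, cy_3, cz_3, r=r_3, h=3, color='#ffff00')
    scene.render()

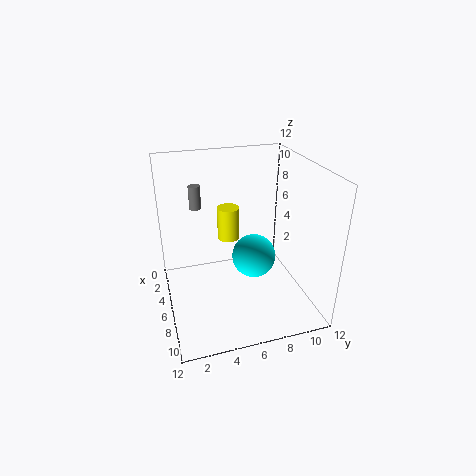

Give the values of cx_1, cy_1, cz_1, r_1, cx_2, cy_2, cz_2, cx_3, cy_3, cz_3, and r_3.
cx_1 = 3.5
cy_1 = 3
cz_1 = 8
r_1 = 0.5
cx_2 = 4.5
cy_2 = 8
cz_2 = 3
cx_3 = 3
cy_3 = 6
cz_3 = 4.5
r_3 = 1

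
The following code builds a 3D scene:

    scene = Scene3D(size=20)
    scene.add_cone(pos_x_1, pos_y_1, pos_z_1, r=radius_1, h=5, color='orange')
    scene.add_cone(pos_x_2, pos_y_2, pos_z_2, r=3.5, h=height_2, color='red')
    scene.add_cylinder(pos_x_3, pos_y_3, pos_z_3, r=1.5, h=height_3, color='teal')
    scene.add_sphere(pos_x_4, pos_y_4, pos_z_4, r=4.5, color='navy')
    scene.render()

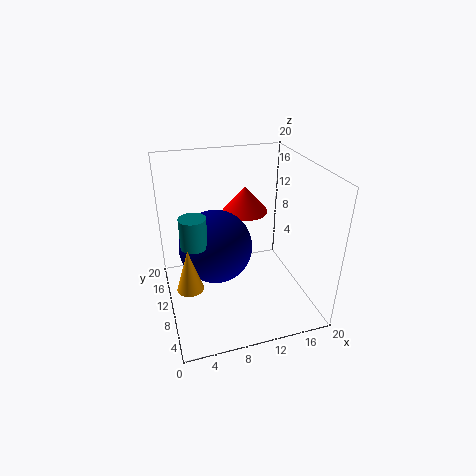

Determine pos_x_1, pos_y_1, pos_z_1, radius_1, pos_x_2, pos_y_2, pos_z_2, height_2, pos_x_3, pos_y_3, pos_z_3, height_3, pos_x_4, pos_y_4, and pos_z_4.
pos_x_1 = 2, pos_y_1 = 2.5, pos_z_1 = 9, radius_1 = 1.5, pos_x_2 = 13, pos_y_2 = 16, pos_z_2 = 11, height_2 = 4, pos_x_3 = 3, pos_y_3 = 4, pos_z_3 = 13.5, height_3 = 3.5, pos_x_4 = 6, pos_y_4 = 6.5, pos_z_4 = 11.5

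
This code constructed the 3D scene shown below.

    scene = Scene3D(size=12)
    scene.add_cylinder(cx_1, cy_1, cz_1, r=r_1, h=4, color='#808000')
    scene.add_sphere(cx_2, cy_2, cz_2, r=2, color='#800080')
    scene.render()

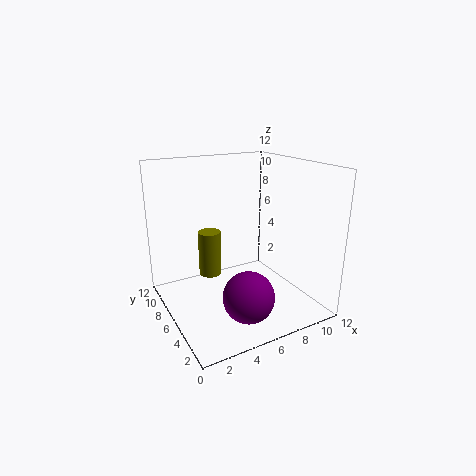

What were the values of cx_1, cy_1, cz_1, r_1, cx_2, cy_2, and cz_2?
cx_1 = 4.5; cy_1 = 8.5; cz_1 = 2; r_1 = 1; cx_2 = 5; cy_2 = 2.5; cz_2 = 2.5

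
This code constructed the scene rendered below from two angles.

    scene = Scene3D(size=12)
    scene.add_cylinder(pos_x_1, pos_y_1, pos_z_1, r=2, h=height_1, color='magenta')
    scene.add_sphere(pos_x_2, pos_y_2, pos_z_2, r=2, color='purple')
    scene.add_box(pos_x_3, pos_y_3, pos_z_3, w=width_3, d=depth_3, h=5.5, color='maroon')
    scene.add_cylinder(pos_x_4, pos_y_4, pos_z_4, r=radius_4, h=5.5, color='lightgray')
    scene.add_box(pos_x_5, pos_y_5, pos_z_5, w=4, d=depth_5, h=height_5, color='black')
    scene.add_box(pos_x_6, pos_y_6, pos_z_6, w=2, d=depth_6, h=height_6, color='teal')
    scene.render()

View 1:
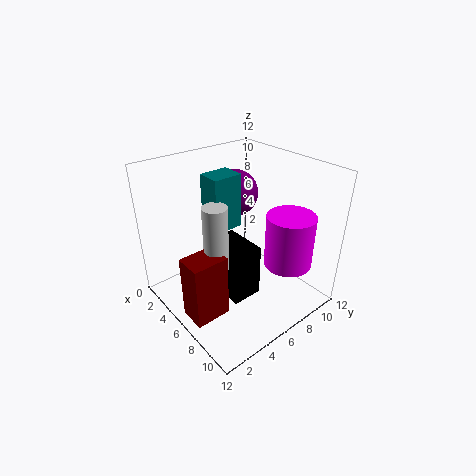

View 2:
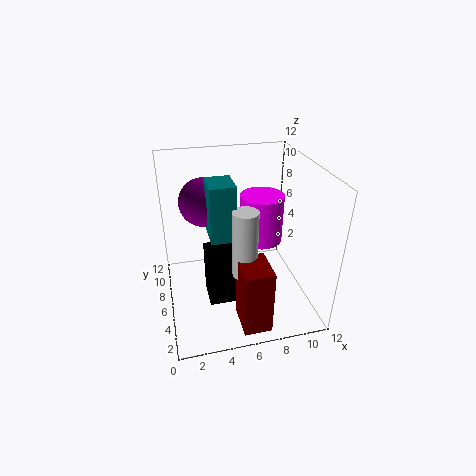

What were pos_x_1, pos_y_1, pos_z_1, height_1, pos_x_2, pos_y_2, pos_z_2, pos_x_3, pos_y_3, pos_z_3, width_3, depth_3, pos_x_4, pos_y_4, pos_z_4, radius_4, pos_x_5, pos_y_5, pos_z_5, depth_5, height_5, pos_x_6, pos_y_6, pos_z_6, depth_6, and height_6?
pos_x_1 = 9
pos_y_1 = 9
pos_z_1 = 3.75
height_1 = 4.5
pos_x_2 = 3.5
pos_y_2 = 7.75
pos_z_2 = 8.75
pos_x_3 = 5.25
pos_y_3 = 0.75
pos_z_3 = 0.25
width_3 = 2.25
depth_3 = 3
pos_x_4 = 6
pos_y_4 = 3.75
pos_z_4 = 4
radius_4 = 1
pos_x_5 = 3.25
pos_y_5 = 4.75
pos_z_5 = 0.25
depth_5 = 2.75
height_5 = 4.75
pos_x_6 = 3.5
pos_y_6 = 4.25
pos_z_6 = 6.75
depth_6 = 2.5
height_6 = 4.5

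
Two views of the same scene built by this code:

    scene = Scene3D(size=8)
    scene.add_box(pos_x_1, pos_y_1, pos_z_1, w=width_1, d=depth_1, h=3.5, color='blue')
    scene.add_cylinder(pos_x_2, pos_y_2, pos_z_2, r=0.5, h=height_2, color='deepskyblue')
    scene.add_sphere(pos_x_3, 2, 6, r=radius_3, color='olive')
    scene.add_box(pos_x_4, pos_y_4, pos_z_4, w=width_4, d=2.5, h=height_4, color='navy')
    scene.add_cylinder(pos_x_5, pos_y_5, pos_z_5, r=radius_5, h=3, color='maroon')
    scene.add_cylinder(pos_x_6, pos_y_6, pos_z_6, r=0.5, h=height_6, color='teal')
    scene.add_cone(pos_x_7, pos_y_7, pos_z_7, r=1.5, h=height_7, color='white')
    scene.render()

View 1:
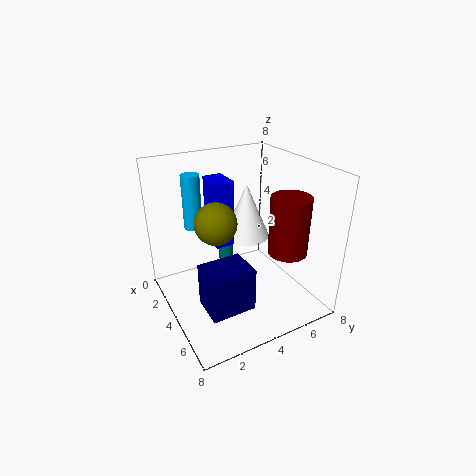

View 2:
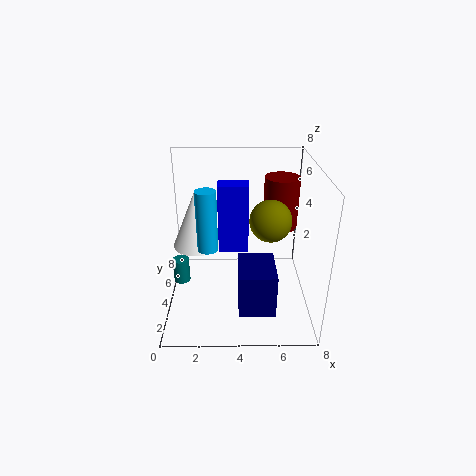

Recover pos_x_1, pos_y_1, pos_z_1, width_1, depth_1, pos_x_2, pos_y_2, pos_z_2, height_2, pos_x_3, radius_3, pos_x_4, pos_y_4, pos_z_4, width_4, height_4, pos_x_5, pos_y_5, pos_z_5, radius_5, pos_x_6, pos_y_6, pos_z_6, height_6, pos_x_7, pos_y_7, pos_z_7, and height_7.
pos_x_1 = 3; pos_y_1 = 2.5; pos_z_1 = 4; width_1 = 1.5; depth_1 = 1; pos_x_2 = 2.5; pos_y_2 = 2; pos_z_2 = 4.5; height_2 = 3; pos_x_3 = 5.5; radius_3 = 1; pos_x_4 = 4; pos_y_4 = 1.5; pos_z_4 = 0.5; width_4 = 2; height_4 = 2.5; pos_x_5 = 6.5; pos_y_5 = 5.5; pos_z_5 = 4; radius_5 = 1; pos_x_6 = 0.5; pos_y_6 = 5; pos_z_6 = 0.5; height_6 = 1.5; pos_x_7 = 1.5; pos_y_7 = 6; pos_z_7 = 2.5; height_7 = 3.5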